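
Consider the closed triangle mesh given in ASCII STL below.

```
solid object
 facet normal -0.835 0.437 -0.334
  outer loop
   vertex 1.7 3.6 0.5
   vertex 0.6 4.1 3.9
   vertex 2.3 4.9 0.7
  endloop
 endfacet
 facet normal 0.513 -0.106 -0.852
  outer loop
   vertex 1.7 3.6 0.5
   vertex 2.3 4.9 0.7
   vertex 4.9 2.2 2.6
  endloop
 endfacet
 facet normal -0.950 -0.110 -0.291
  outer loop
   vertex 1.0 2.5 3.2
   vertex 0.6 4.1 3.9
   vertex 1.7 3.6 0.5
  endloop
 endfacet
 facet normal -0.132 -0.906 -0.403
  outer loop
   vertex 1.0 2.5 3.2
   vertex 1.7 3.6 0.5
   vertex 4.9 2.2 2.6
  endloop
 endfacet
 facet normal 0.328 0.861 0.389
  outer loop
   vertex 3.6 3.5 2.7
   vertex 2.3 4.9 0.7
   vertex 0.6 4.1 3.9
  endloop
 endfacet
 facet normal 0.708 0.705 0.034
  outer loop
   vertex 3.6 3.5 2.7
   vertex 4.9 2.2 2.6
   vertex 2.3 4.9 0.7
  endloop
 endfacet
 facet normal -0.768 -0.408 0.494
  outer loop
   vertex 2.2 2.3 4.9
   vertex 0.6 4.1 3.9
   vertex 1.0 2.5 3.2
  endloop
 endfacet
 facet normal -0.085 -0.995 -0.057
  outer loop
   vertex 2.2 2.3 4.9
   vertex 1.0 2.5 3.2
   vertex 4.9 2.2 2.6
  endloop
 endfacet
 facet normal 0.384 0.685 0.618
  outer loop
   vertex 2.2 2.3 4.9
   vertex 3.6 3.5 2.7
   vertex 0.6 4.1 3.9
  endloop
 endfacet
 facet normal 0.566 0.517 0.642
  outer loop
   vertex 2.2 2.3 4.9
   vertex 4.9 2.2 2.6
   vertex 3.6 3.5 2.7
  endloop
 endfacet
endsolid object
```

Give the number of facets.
10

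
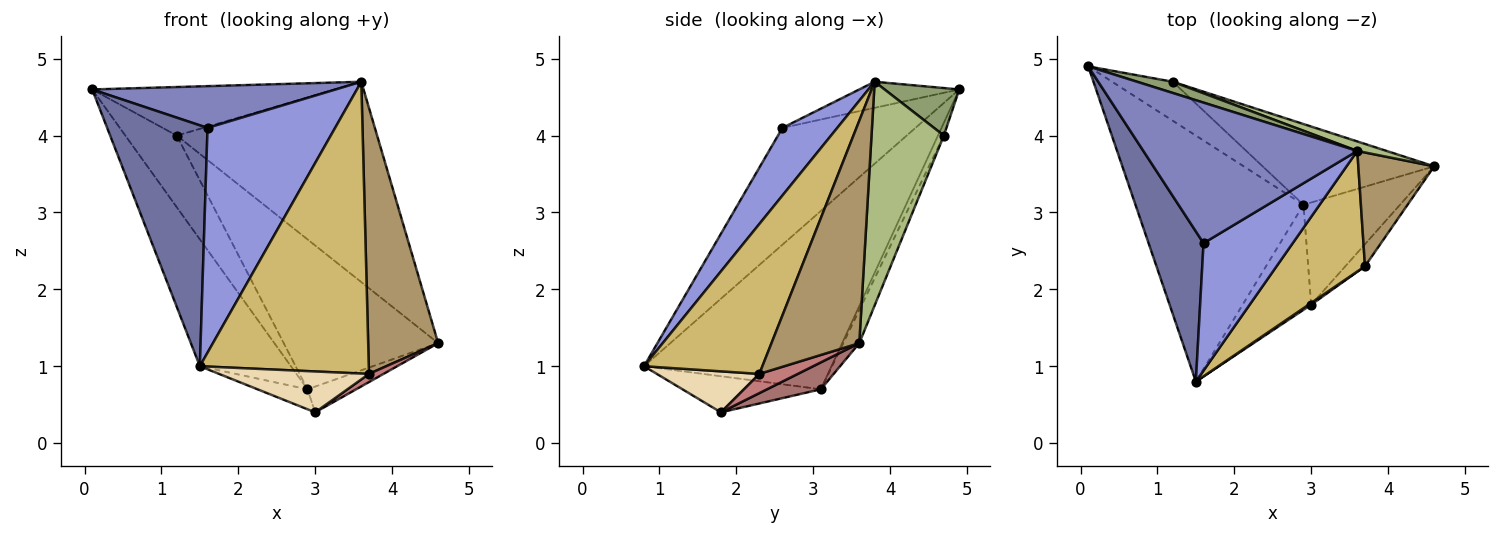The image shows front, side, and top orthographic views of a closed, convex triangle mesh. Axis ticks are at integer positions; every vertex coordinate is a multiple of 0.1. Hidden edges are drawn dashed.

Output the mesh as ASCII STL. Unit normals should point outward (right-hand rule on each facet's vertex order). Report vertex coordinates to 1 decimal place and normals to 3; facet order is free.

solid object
 facet normal -0.747 -0.564 0.351
  outer loop
   vertex 1.6 2.6 4.1
   vertex 0.1 4.9 4.6
   vertex 1.5 0.8 1.0
  endloop
 endfacet
 facet normal -0.116 -0.283 0.952
  outer loop
   vertex 1.6 2.6 4.1
   vertex 3.6 3.8 4.7
   vertex 0.1 4.9 4.6
  endloop
 endfacet
 facet normal 0.350 -0.815 0.462
  outer loop
   vertex 1.6 2.6 4.1
   vertex 1.5 0.8 1.0
   vertex 3.6 3.8 4.7
  endloop
 endfacet
 facet normal -0.686 0.333 -0.647
  outer loop
   vertex 2.9 3.1 0.7
   vertex 1.5 0.8 1.0
   vertex 0.1 4.9 4.6
  endloop
 endfacet
 facet normal 0.287 0.933 0.215
  outer loop
   vertex 1.2 4.7 4.0
   vertex 0.1 4.9 4.6
   vertex 3.6 3.8 4.7
  endloop
 endfacet
 facet normal 0.339 0.940 0.045
  outer loop
   vertex 1.2 4.7 4.0
   vertex 3.6 3.8 4.7
   vertex 4.6 3.6 1.3
  endloop
 endfacet
 facet normal -0.100 0.874 -0.475
  outer loop
   vertex 1.2 4.7 4.0
   vertex 2.9 3.1 0.7
   vertex 0.1 4.9 4.6
  endloop
 endfacet
 facet normal -0.091 0.877 -0.472
  outer loop
   vertex 1.2 4.7 4.0
   vertex 4.6 3.6 1.3
   vertex 2.9 3.1 0.7
  endloop
 endfacet
 facet normal 0.756 -0.602 0.258
  outer loop
   vertex 3.7 2.3 0.9
   vertex 4.6 3.6 1.3
   vertex 3.6 3.8 4.7
  endloop
 endfacet
 facet normal 0.544 -0.776 0.321
  outer loop
   vertex 3.7 2.3 0.9
   vertex 3.6 3.8 4.7
   vertex 1.5 0.8 1.0
  endloop
 endfacet
 facet normal -0.460 0.166 -0.872
  outer loop
   vertex 3.0 1.8 0.4
   vertex 1.5 0.8 1.0
   vertex 2.9 3.1 0.7
  endloop
 endfacet
 facet normal 0.564 -0.825 0.035
  outer loop
   vertex 3.0 1.8 0.4
   vertex 3.7 2.3 0.9
   vertex 1.5 0.8 1.0
  endloop
 endfacet
 facet normal 0.261 0.236 -0.936
  outer loop
   vertex 3.0 1.8 0.4
   vertex 2.9 3.1 0.7
   vertex 4.6 3.6 1.3
  endloop
 endfacet
 facet normal 0.676 -0.255 -0.691
  outer loop
   vertex 3.0 1.8 0.4
   vertex 4.6 3.6 1.3
   vertex 3.7 2.3 0.9
  endloop
 endfacet
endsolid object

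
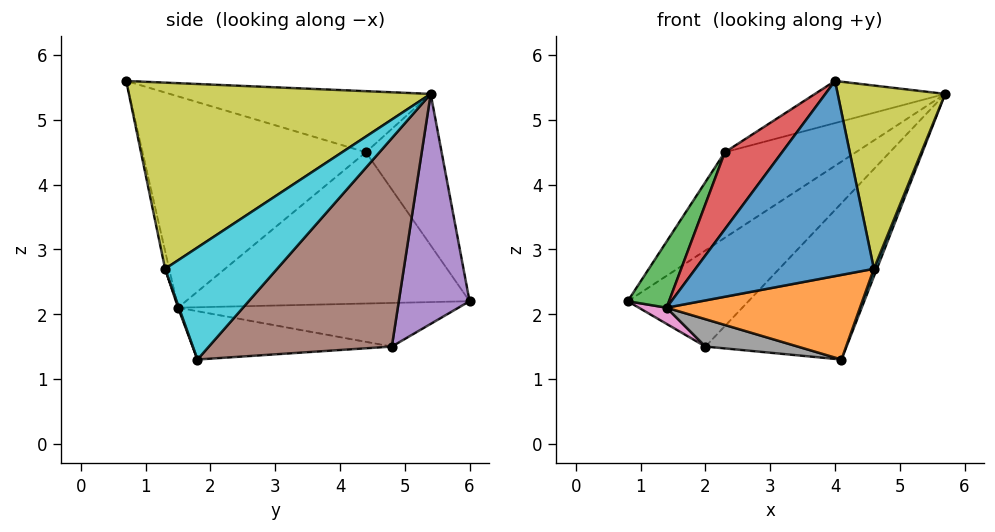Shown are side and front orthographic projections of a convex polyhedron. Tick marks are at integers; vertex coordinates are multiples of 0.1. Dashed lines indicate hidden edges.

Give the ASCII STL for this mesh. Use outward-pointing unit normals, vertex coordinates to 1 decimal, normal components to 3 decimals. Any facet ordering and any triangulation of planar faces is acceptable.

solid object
 facet normal -0.367 0.634 0.680
  outer loop
   vertex 2.3 4.4 4.5
   vertex 5.7 5.4 5.4
   vertex 0.8 6.0 2.2
  endloop
 endfacet
 facet normal -0.293 0.146 0.945
  outer loop
   vertex 2.3 4.4 4.5
   vertex 4.0 0.7 5.6
   vertex 5.7 5.4 5.4
  endloop
 endfacet
 facet normal -0.869 -0.126 0.479
  outer loop
   vertex 2.3 4.4 4.5
   vertex 0.8 6.0 2.2
   vertex 1.4 1.5 2.1
  endloop
 endfacet
 facet normal -0.807 -0.207 0.553
  outer loop
   vertex 2.3 4.4 4.5
   vertex 1.4 1.5 2.1
   vertex 4.0 0.7 5.6
  endloop
 endfacet
 facet normal 0.431 0.736 -0.522
  outer loop
   vertex 2.0 4.8 1.5
   vertex 0.8 6.0 2.2
   vertex 5.7 5.4 5.4
  endloop
 endfacet
 facet normal 0.605 0.466 -0.646
  outer loop
   vertex 2.0 4.8 1.5
   vertex 5.7 5.4 5.4
   vertex 4.1 1.8 1.3
  endloop
 endfacet
 facet normal -0.543 -0.054 -0.838
  outer loop
   vertex 2.0 4.8 1.5
   vertex 1.4 1.5 2.1
   vertex 0.8 6.0 2.2
  endloop
 endfacet
 facet normal -0.269 -0.125 -0.955
  outer loop
   vertex 2.0 4.8 1.5
   vertex 4.1 1.8 1.3
   vertex 1.4 1.5 2.1
  endloop
 endfacet
 facet normal 0.935 -0.333 0.125
  outer loop
   vertex 4.6 1.3 2.7
   vertex 5.7 5.4 5.4
   vertex 4.0 0.7 5.6
  endloop
 endfacet
 facet normal 0.939 -0.025 -0.344
  outer loop
   vertex 4.6 1.3 2.7
   vertex 4.1 1.8 1.3
   vertex 5.7 5.4 5.4
  endloop
 endfacet
 facet normal -0.022 -0.978 -0.207
  outer loop
   vertex 4.6 1.3 2.7
   vertex 4.0 0.7 5.6
   vertex 1.4 1.5 2.1
  endloop
 endfacet
 facet normal 0.005 -0.941 -0.338
  outer loop
   vertex 4.6 1.3 2.7
   vertex 1.4 1.5 2.1
   vertex 4.1 1.8 1.3
  endloop
 endfacet
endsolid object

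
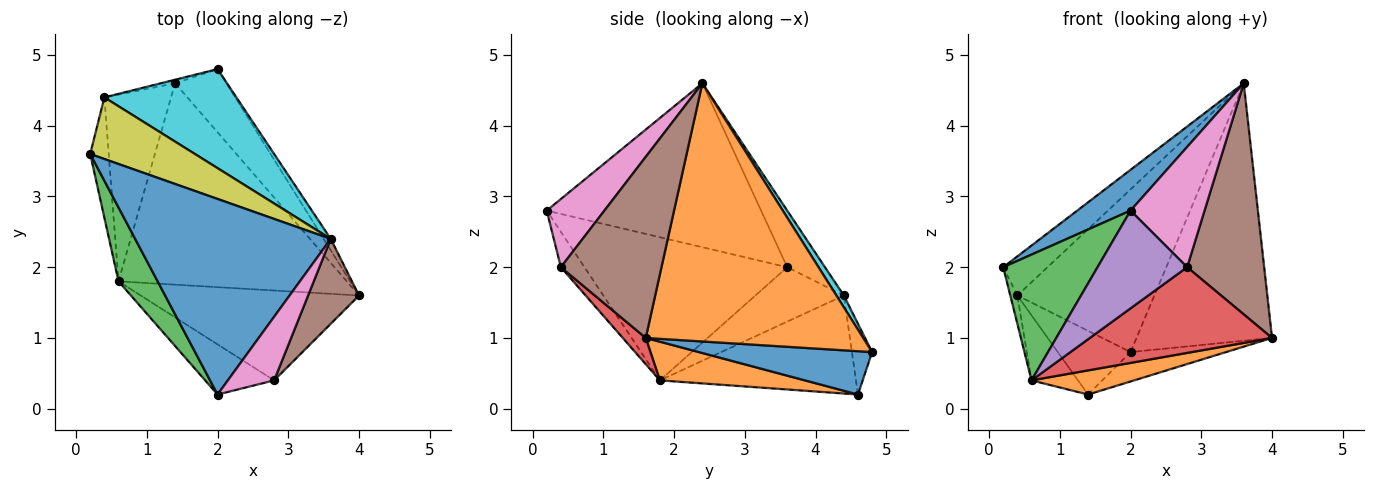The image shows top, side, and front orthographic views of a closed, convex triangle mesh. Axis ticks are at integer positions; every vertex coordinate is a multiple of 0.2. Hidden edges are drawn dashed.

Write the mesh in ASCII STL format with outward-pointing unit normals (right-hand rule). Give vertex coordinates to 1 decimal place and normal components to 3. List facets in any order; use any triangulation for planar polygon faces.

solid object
 facet normal -0.634 -0.158 0.757
  outer loop
   vertex 3.6 2.4 4.6
   vertex 0.2 3.6 2.0
   vertex 2.0 0.2 2.8
  endloop
 endfacet
 facet normal 0.848 0.529 -0.023
  outer loop
   vertex 2.0 4.8 0.8
   vertex 3.6 2.4 4.6
   vertex 4.0 1.6 1.0
  endloop
 endfacet
 facet normal -0.880 -0.409 0.240
  outer loop
   vertex 0.6 1.8 0.4
   vertex 2.0 0.2 2.8
   vertex 0.2 3.6 2.0
  endloop
 endfacet
 facet normal 0.087 -0.688 -0.721
  outer loop
   vertex 2.8 0.4 2.0
   vertex 0.6 1.8 0.4
   vertex 4.0 1.6 1.0
  endloop
 endfacet
 facet normal -0.228 -0.866 -0.445
  outer loop
   vertex 2.8 0.4 2.0
   vertex 2.0 0.2 2.8
   vertex 0.6 1.8 0.4
  endloop
 endfacet
 facet normal 0.775 -0.593 0.218
  outer loop
   vertex 2.8 0.4 2.0
   vertex 4.0 1.6 1.0
   vertex 3.6 2.4 4.6
  endloop
 endfacet
 facet normal 0.567 -0.728 0.385
  outer loop
   vertex 2.8 0.4 2.0
   vertex 3.6 2.4 4.6
   vertex 2.0 0.2 2.8
  endloop
 endfacet
 facet normal -0.944 0.076 -0.321
  outer loop
   vertex 0.4 4.4 1.6
   vertex 0.6 1.8 0.4
   vertex 0.2 3.6 2.0
  endloop
 endfacet
 facet normal -0.415 0.488 0.768
  outer loop
   vertex 0.4 4.4 1.6
   vertex 0.2 3.6 2.0
   vertex 3.6 2.4 4.6
  endloop
 endfacet
 facet normal 0.046 0.853 0.519
  outer loop
   vertex 0.4 4.4 1.6
   vertex 3.6 2.4 4.6
   vertex 2.0 4.8 0.8
  endloop
 endfacet
 facet normal 0.608 0.335 -0.720
  outer loop
   vertex 1.4 4.6 0.2
   vertex 2.0 4.8 0.8
   vertex 4.0 1.6 1.0
  endloop
 endfacet
 facet normal 0.166 -0.117 -0.979
  outer loop
   vertex 1.4 4.6 0.2
   vertex 4.0 1.6 1.0
   vertex 0.6 1.8 0.4
  endloop
 endfacet
 facet normal -0.267 0.962 -0.053
  outer loop
   vertex 1.4 4.6 0.2
   vertex 0.4 4.4 1.6
   vertex 2.0 4.8 0.8
  endloop
 endfacet
 facet normal -0.811 0.192 -0.552
  outer loop
   vertex 1.4 4.6 0.2
   vertex 0.6 1.8 0.4
   vertex 0.4 4.4 1.6
  endloop
 endfacet
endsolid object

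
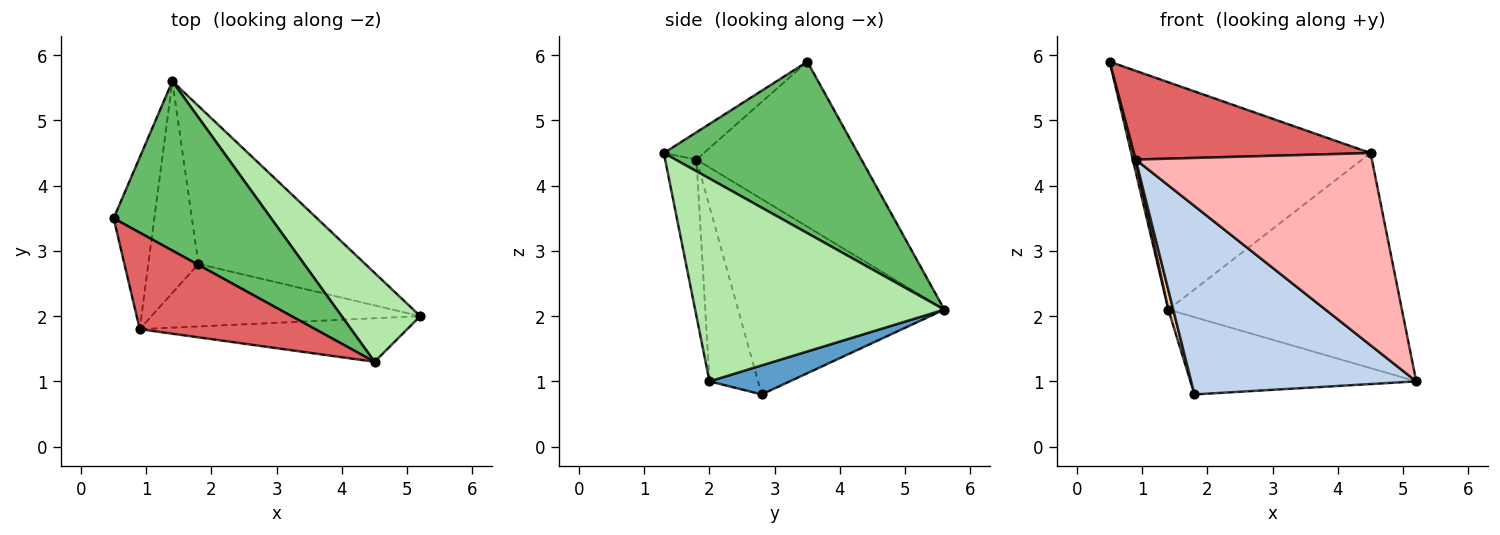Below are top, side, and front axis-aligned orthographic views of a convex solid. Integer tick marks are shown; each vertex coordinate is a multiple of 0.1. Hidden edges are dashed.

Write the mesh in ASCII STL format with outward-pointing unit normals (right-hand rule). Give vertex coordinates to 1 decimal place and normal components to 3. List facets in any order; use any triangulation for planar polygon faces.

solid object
 facet normal 0.154 0.434 -0.888
  outer loop
   vertex 1.8 2.8 0.8
   vertex 1.4 5.6 2.1
   vertex 5.2 2.0 1.0
  endloop
 endfacet
 facet normal -0.201 -0.930 -0.308
  outer loop
   vertex 0.9 1.8 4.4
   vertex 1.8 2.8 0.8
   vertex 5.2 2.0 1.0
  endloop
 endfacet
 facet normal -0.971 -0.017 -0.239
  outer loop
   vertex 0.9 1.8 4.4
   vertex 0.5 3.5 5.9
   vertex 1.4 5.6 2.1
  endloop
 endfacet
 facet normal -0.968 -0.023 -0.248
  outer loop
   vertex 0.9 1.8 4.4
   vertex 1.4 5.6 2.1
   vertex 1.8 2.8 0.8
  endloop
 endfacet
 facet normal 0.545 0.672 0.501
  outer loop
   vertex 4.5 1.3 4.5
   vertex 1.4 5.6 2.1
   vertex 0.5 3.5 5.9
  endloop
 endfacet
 facet normal 0.702 0.658 0.272
  outer loop
   vertex 4.5 1.3 4.5
   vertex 5.2 2.0 1.0
   vertex 1.4 5.6 2.1
  endloop
 endfacet
 facet normal -0.114 -0.672 0.732
  outer loop
   vertex 4.5 1.3 4.5
   vertex 0.5 3.5 5.9
   vertex 0.9 1.8 4.4
  endloop
 endfacet
 facet normal -0.128 -0.967 -0.219
  outer loop
   vertex 4.5 1.3 4.5
   vertex 0.9 1.8 4.4
   vertex 5.2 2.0 1.0
  endloop
 endfacet
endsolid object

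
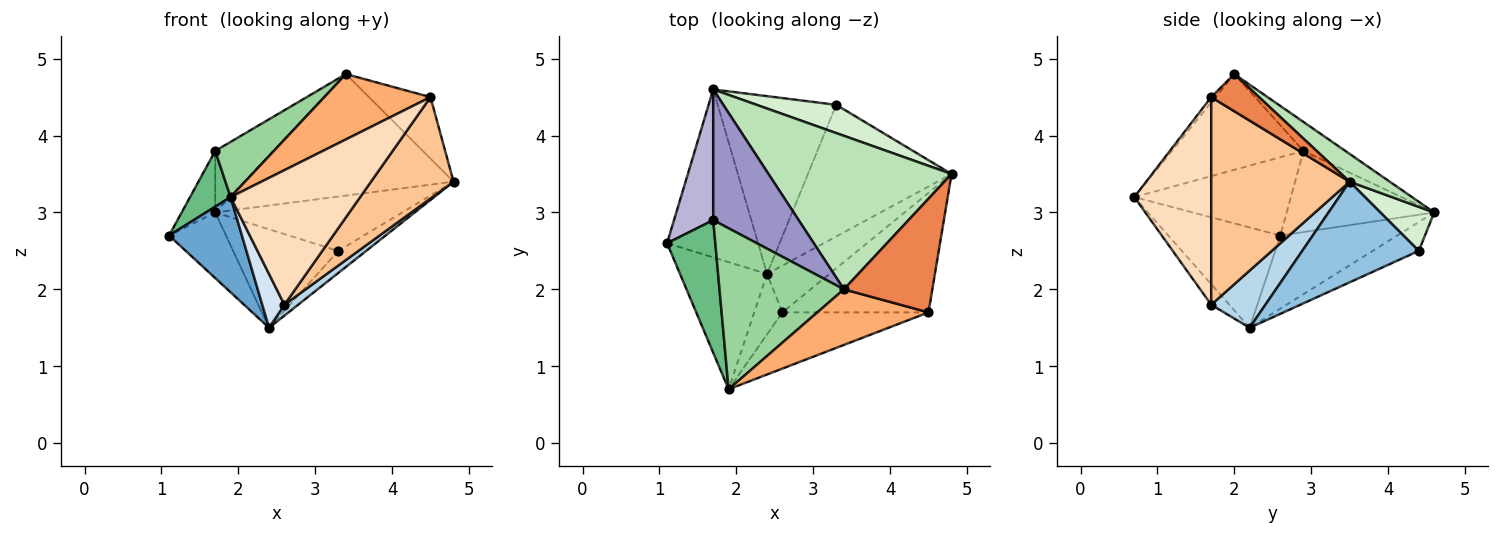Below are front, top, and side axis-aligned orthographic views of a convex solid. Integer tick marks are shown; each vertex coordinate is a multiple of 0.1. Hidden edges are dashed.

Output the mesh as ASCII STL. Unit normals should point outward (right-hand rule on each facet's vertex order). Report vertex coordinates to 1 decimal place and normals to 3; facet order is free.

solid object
 facet normal -0.678 -0.440 -0.588
  outer loop
   vertex 2.4 2.2 1.5
   vertex 1.9 0.7 3.2
   vertex 1.1 2.6 2.7
  endloop
 endfacet
 facet normal 0.569 0.136 -0.811
  outer loop
   vertex 3.3 4.4 2.5
   vertex 4.8 3.5 3.4
   vertex 2.4 2.2 1.5
  endloop
 endfacet
 facet normal 0.666 -0.169 -0.726
  outer loop
   vertex 2.6 1.7 1.8
   vertex 2.4 2.2 1.5
   vertex 4.8 3.5 3.4
  endloop
 endfacet
 facet normal -0.477 -0.585 -0.656
  outer loop
   vertex 2.6 1.7 1.8
   vertex 1.9 0.7 3.2
   vertex 2.4 2.2 1.5
  endloop
 endfacet
 facet normal 0.347 0.446 0.825
  outer loop
   vertex 4.5 1.7 4.5
   vertex 4.8 3.5 3.4
   vertex 3.4 2.0 4.8
  endloop
 endfacet
 facet normal -0.031 -0.761 0.648
  outer loop
   vertex 4.5 1.7 4.5
   vertex 3.4 2.0 4.8
   vertex 1.9 0.7 3.2
  endloop
 endfacet
 facet normal 0.735 -0.439 -0.517
  outer loop
   vertex 4.5 1.7 4.5
   vertex 2.6 1.7 1.8
   vertex 4.8 3.5 3.4
  endloop
 endfacet
 facet normal 0.480 -0.809 -0.338
  outer loop
   vertex 4.5 1.7 4.5
   vertex 1.9 0.7 3.2
   vertex 2.6 1.7 1.8
  endloop
 endfacet
 facet normal -0.831 -0.215 0.512
  outer loop
   vertex 1.7 2.9 3.8
   vertex 1.1 2.6 2.7
   vertex 1.9 0.7 3.2
  endloop
 endfacet
 facet normal -0.589 -0.262 0.765
  outer loop
   vertex 1.7 2.9 3.8
   vertex 1.9 0.7 3.2
   vertex 3.4 2.0 4.8
  endloop
 endfacet
 facet normal 0.118 0.616 0.779
  outer loop
   vertex 1.7 4.6 3.0
   vertex 3.4 2.0 4.8
   vertex 4.8 3.5 3.4
  endloop
 endfacet
 facet normal 0.247 0.859 0.447
  outer loop
   vertex 1.7 4.6 3.0
   vertex 4.8 3.5 3.4
   vertex 3.3 4.4 2.5
  endloop
 endfacet
 facet normal -0.293 0.407 0.865
  outer loop
   vertex 1.7 4.6 3.0
   vertex 1.7 2.9 3.8
   vertex 3.4 2.0 4.8
  endloop
 endfacet
 facet normal -0.882 0.201 0.426
  outer loop
   vertex 1.7 4.6 3.0
   vertex 1.1 2.6 2.7
   vertex 1.7 2.9 3.8
  endloop
 endfacet
 facet normal -0.599 0.292 -0.746
  outer loop
   vertex 1.7 4.6 3.0
   vertex 2.4 2.2 1.5
   vertex 1.1 2.6 2.7
  endloop
 endfacet
 facet normal -0.208 0.474 -0.856
  outer loop
   vertex 1.7 4.6 3.0
   vertex 3.3 4.4 2.5
   vertex 2.4 2.2 1.5
  endloop
 endfacet
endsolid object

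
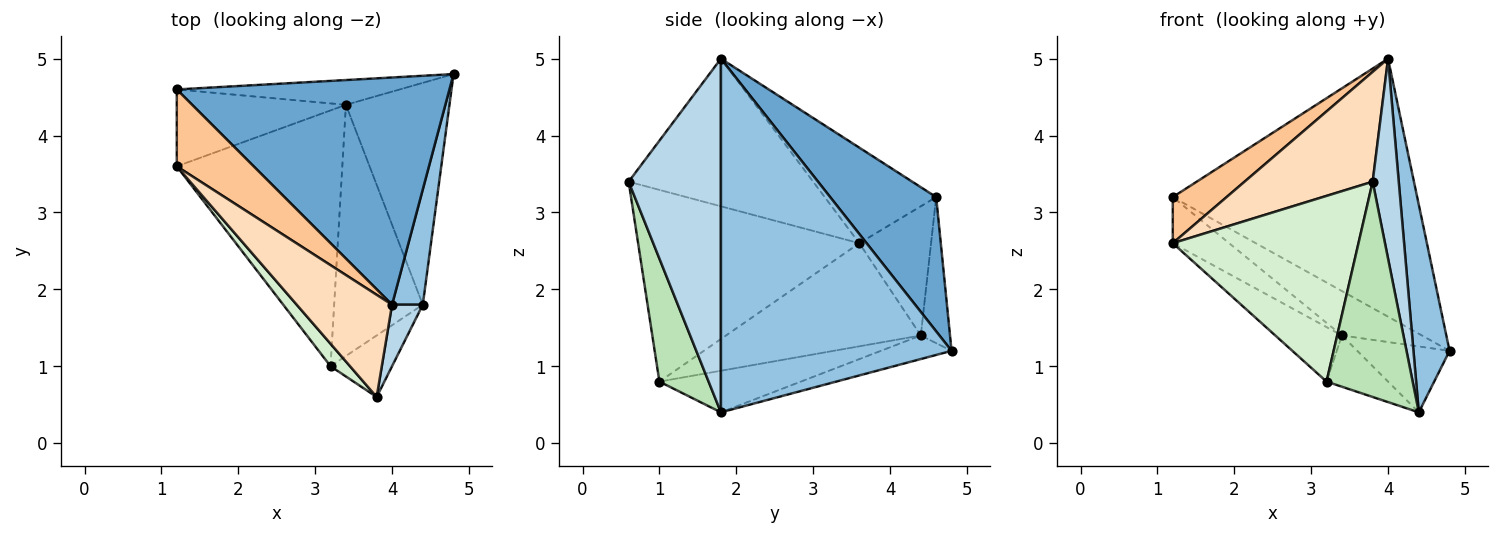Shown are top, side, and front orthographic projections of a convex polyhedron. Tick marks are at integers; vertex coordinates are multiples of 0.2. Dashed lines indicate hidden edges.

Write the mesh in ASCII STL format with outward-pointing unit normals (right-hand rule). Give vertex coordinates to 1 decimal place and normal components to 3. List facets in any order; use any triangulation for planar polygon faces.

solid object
 facet normal 0.310 0.714 0.629
  outer loop
   vertex 4.0 1.8 5.0
   vertex 4.8 4.8 1.2
   vertex 1.2 4.6 3.2
  endloop
 endfacet
 facet normal 0.984 -0.154 0.086
  outer loop
   vertex 4.0 1.8 5.0
   vertex 4.4 1.8 0.4
   vertex 4.8 4.8 1.2
  endloop
 endfacet
 facet normal 0.959 -0.271 0.083
  outer loop
   vertex 4.0 1.8 5.0
   vertex 3.8 0.6 3.4
   vertex 4.4 1.8 0.4
  endloop
 endfacet
 facet normal -0.304 0.832 -0.464
  outer loop
   vertex 3.4 4.4 1.4
   vertex 1.2 4.6 3.2
   vertex 4.8 4.8 1.2
  endloop
 endfacet
 facet normal -0.213 0.278 -0.937
  outer loop
   vertex 3.4 4.4 1.4
   vertex 4.8 4.8 1.2
   vertex 4.4 1.8 0.4
  endloop
 endfacet
 facet normal -0.548 0.430 -0.717
  outer loop
   vertex 1.2 3.6 2.6
   vertex 1.2 4.6 3.2
   vertex 3.4 4.4 1.4
  endloop
 endfacet
 facet normal -0.729 -0.352 0.587
  outer loop
   vertex 1.2 3.6 2.6
   vertex 4.0 1.8 5.0
   vertex 1.2 4.6 3.2
  endloop
 endfacet
 facet normal -0.726 -0.504 0.469
  outer loop
   vertex 1.2 3.6 2.6
   vertex 3.8 0.6 3.4
   vertex 4.0 1.8 5.0
  endloop
 endfacet
 facet normal -0.418 0.182 -0.890
  outer loop
   vertex 3.2 1.0 0.8
   vertex 3.4 4.4 1.4
   vertex 4.4 1.8 0.4
  endloop
 endfacet
 facet normal -0.520 0.178 -0.835
  outer loop
   vertex 3.2 1.0 0.8
   vertex 1.2 3.6 2.6
   vertex 3.4 4.4 1.4
  endloop
 endfacet
 facet normal 0.482 -0.843 -0.241
  outer loop
   vertex 3.2 1.0 0.8
   vertex 4.4 1.8 0.4
   vertex 3.8 0.6 3.4
  endloop
 endfacet
 facet normal -0.764 -0.641 0.078
  outer loop
   vertex 3.2 1.0 0.8
   vertex 3.8 0.6 3.4
   vertex 1.2 3.6 2.6
  endloop
 endfacet
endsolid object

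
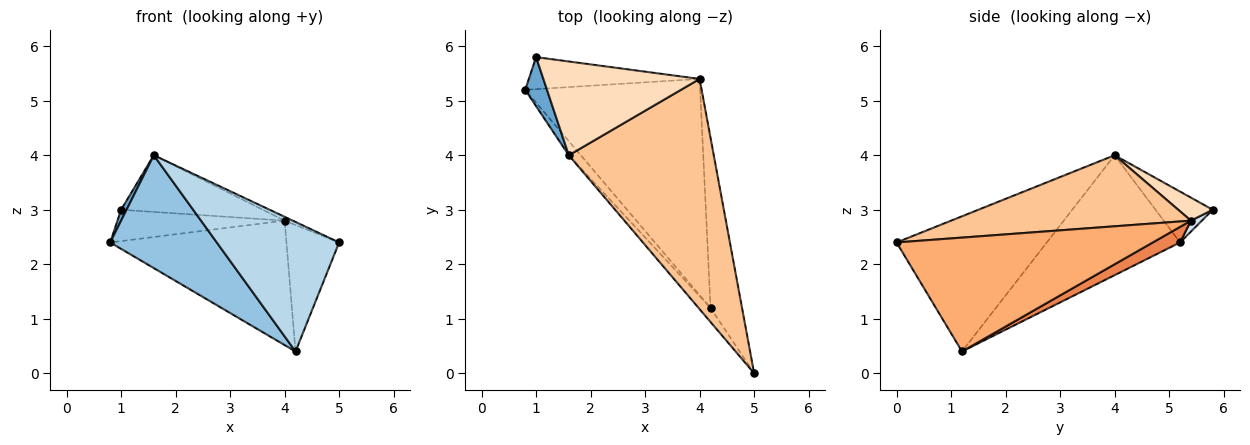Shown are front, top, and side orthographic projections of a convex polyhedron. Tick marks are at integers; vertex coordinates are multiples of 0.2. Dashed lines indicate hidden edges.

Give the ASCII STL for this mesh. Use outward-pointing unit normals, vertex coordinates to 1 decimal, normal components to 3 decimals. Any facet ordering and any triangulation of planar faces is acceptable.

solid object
 facet normal -0.916 -0.087 0.392
  outer loop
   vertex 1.6 4.0 4.0
   vertex 1.0 5.8 3.0
   vertex 0.8 5.2 2.4
  endloop
 endfacet
 facet normal -0.778 -0.623 -0.078
  outer loop
   vertex 1.6 4.0 4.0
   vertex 0.8 5.2 2.4
   vertex 4.2 1.2 0.4
  endloop
 endfacet
 facet normal -0.774 -0.630 -0.069
  outer loop
   vertex 1.6 4.0 4.0
   vertex 4.2 1.2 0.4
   vertex 5.0 0.0 2.4
  endloop
 endfacet
 facet normal 0.046 0.699 -0.714
  outer loop
   vertex 4.0 5.4 2.8
   vertex 0.8 5.2 2.4
   vertex 1.0 5.8 3.0
  endloop
 endfacet
 facet normal 0.077 0.497 -0.864
  outer loop
   vertex 4.0 5.4 2.8
   vertex 4.2 1.2 0.4
   vertex 0.8 5.2 2.4
  endloop
 endfacet
 facet normal 0.945 0.194 -0.261
  outer loop
   vertex 4.0 5.4 2.8
   vertex 5.0 0.0 2.4
   vertex 4.2 1.2 0.4
  endloop
 endfacet
 facet normal 0.440 0.015 0.898
  outer loop
   vertex 4.0 5.4 2.8
   vertex 1.6 4.0 4.0
   vertex 5.0 0.0 2.4
  endloop
 endfacet
 facet normal 0.125 0.513 0.849
  outer loop
   vertex 4.0 5.4 2.8
   vertex 1.0 5.8 3.0
   vertex 1.6 4.0 4.0
  endloop
 endfacet
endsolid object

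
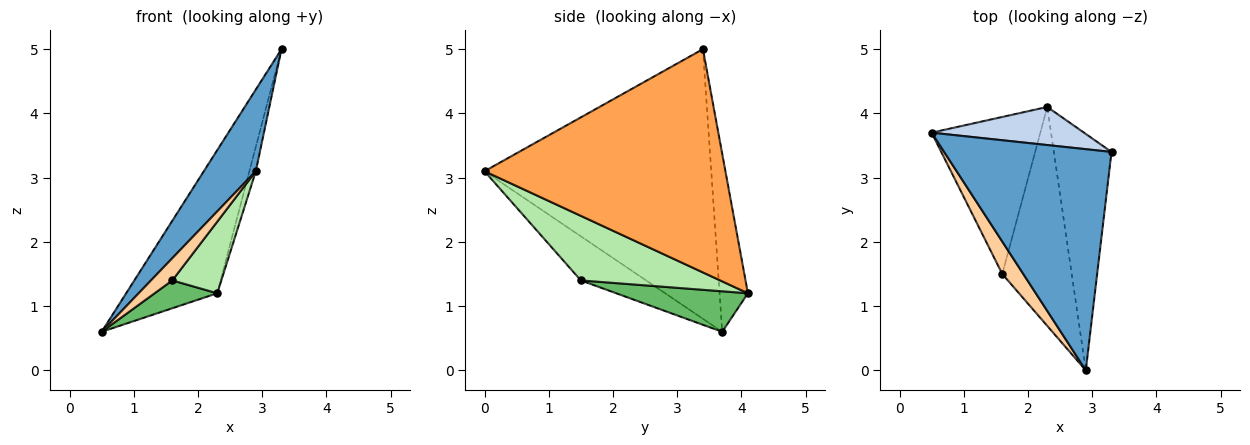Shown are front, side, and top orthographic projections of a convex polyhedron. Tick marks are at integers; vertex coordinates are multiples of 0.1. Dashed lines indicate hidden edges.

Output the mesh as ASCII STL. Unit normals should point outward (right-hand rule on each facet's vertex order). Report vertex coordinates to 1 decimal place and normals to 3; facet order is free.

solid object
 facet normal -0.834 -0.191 0.518
  outer loop
   vertex 2.9 0.0 3.1
   vertex 3.3 3.4 5.0
   vertex 0.5 3.7 0.6
  endloop
 endfacet
 facet normal -0.288 0.926 0.246
  outer loop
   vertex 2.3 4.1 1.2
   vertex 0.5 3.7 0.6
   vertex 3.3 3.4 5.0
  endloop
 endfacet
 facet normal 0.968 0.026 -0.250
  outer loop
   vertex 2.3 4.1 1.2
   vertex 3.3 3.4 5.0
   vertex 2.9 0.0 3.1
  endloop
 endfacet
 facet normal -0.866 -0.283 0.412
  outer loop
   vertex 1.6 1.5 1.4
   vertex 2.9 0.0 3.1
   vertex 0.5 3.7 0.6
  endloop
 endfacet
 facet normal 0.345 -0.164 -0.924
  outer loop
   vertex 1.6 1.5 1.4
   vertex 0.5 3.7 0.6
   vertex 2.3 4.1 1.2
  endloop
 endfacet
 facet normal 0.662 -0.233 -0.712
  outer loop
   vertex 1.6 1.5 1.4
   vertex 2.3 4.1 1.2
   vertex 2.9 0.0 3.1
  endloop
 endfacet
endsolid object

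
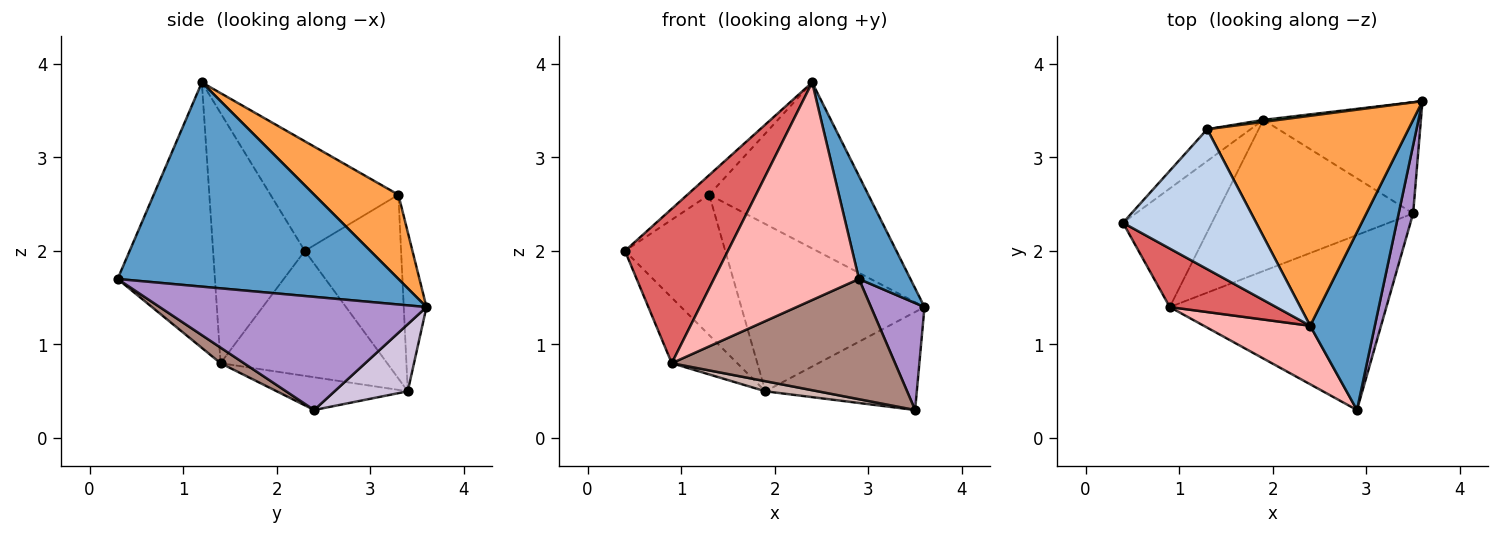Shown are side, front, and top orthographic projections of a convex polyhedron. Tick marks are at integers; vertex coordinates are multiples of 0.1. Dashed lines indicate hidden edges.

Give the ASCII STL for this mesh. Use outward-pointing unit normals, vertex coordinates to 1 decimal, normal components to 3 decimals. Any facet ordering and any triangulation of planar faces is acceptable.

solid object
 facet normal 0.939 -0.172 0.297
  outer loop
   vertex 2.4 1.2 3.8
   vertex 2.9 0.3 1.7
   vertex 3.6 3.6 1.4
  endloop
 endfacet
 facet normal -0.632 0.108 0.768
  outer loop
   vertex 1.3 3.3 2.6
   vertex 0.4 2.3 2.0
   vertex 2.4 1.2 3.8
  endloop
 endfacet
 facet normal 0.312 0.589 0.745
  outer loop
   vertex 1.3 3.3 2.6
   vertex 2.4 1.2 3.8
   vertex 3.6 3.6 1.4
  endloop
 endfacet
 facet normal -0.683 0.712 -0.161
  outer loop
   vertex 1.3 3.3 2.6
   vertex 1.9 3.4 0.5
   vertex 0.4 2.3 2.0
  endloop
 endfacet
 facet normal -0.123 0.992 0.012
  outer loop
   vertex 1.3 3.3 2.6
   vertex 3.6 3.6 1.4
   vertex 1.9 3.4 0.5
  endloop
 endfacet
 facet normal -0.776 0.305 -0.552
  outer loop
   vertex 0.9 1.4 0.8
   vertex 0.4 2.3 2.0
   vertex 1.9 3.4 0.5
  endloop
 endfacet
 facet normal -0.640 -0.718 0.272
  outer loop
   vertex 0.9 1.4 0.8
   vertex 2.4 1.2 3.8
   vertex 0.4 2.3 2.0
  endloop
 endfacet
 facet normal -0.544 -0.810 0.218
  outer loop
   vertex 0.9 1.4 0.8
   vertex 2.9 0.3 1.7
   vertex 2.4 1.2 3.8
  endloop
 endfacet
 facet normal 0.973 -0.195 0.124
  outer loop
   vertex 3.5 2.4 0.3
   vertex 3.6 3.6 1.4
   vertex 2.9 0.3 1.7
  endloop
 endfacet
 facet normal 0.304 0.630 -0.715
  outer loop
   vertex 3.5 2.4 0.3
   vertex 1.9 3.4 0.5
   vertex 3.6 3.6 1.4
  endloop
 endfacet
 facet normal 0.059 -0.565 -0.823
  outer loop
   vertex 3.5 2.4 0.3
   vertex 2.9 0.3 1.7
   vertex 0.9 1.4 0.8
  endloop
 endfacet
 facet normal -0.164 -0.066 -0.984
  outer loop
   vertex 3.5 2.4 0.3
   vertex 0.9 1.4 0.8
   vertex 1.9 3.4 0.5
  endloop
 endfacet
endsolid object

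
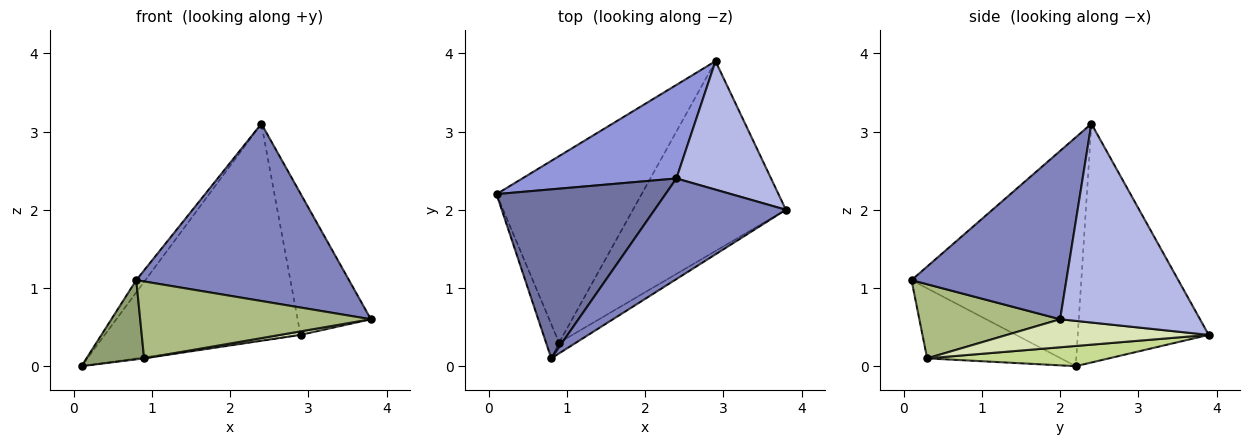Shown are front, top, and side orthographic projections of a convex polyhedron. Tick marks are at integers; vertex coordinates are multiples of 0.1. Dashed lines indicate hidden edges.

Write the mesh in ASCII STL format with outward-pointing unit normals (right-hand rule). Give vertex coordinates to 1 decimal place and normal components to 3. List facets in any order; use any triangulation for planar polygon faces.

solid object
 facet normal -0.804 0.043 0.594
  outer loop
   vertex 2.4 2.4 3.1
   vertex 0.1 2.2 0.0
   vertex 0.8 0.1 1.1
  endloop
 endfacet
 facet normal 0.535 -0.735 0.417
  outer loop
   vertex 2.4 2.4 3.1
   vertex 0.8 0.1 1.1
   vertex 3.8 2.0 0.6
  endloop
 endfacet
 facet normal -0.523 0.782 0.338
  outer loop
   vertex 2.9 3.9 0.4
   vertex 0.1 2.2 0.0
   vertex 2.4 2.4 3.1
  endloop
 endfacet
 facet normal 0.816 0.428 0.389
  outer loop
   vertex 2.9 3.9 0.4
   vertex 2.4 2.4 3.1
   vertex 3.8 2.0 0.6
  endloop
 endfacet
 facet normal -0.905 -0.390 -0.169
  outer loop
   vertex 0.9 0.3 0.1
   vertex 0.8 0.1 1.1
   vertex 0.1 2.2 0.0
  endloop
 endfacet
 facet normal 0.517 -0.848 -0.118
  outer loop
   vertex 0.9 0.3 0.1
   vertex 3.8 2.0 0.6
   vertex 0.8 0.1 1.1
  endloop
 endfacet
 facet normal 0.138 0.006 -0.990
  outer loop
   vertex 0.9 0.3 0.1
   vertex 0.1 2.2 0.0
   vertex 2.9 3.9 0.4
  endloop
 endfacet
 facet normal 0.180 -0.018 -0.983
  outer loop
   vertex 0.9 0.3 0.1
   vertex 2.9 3.9 0.4
   vertex 3.8 2.0 0.6
  endloop
 endfacet
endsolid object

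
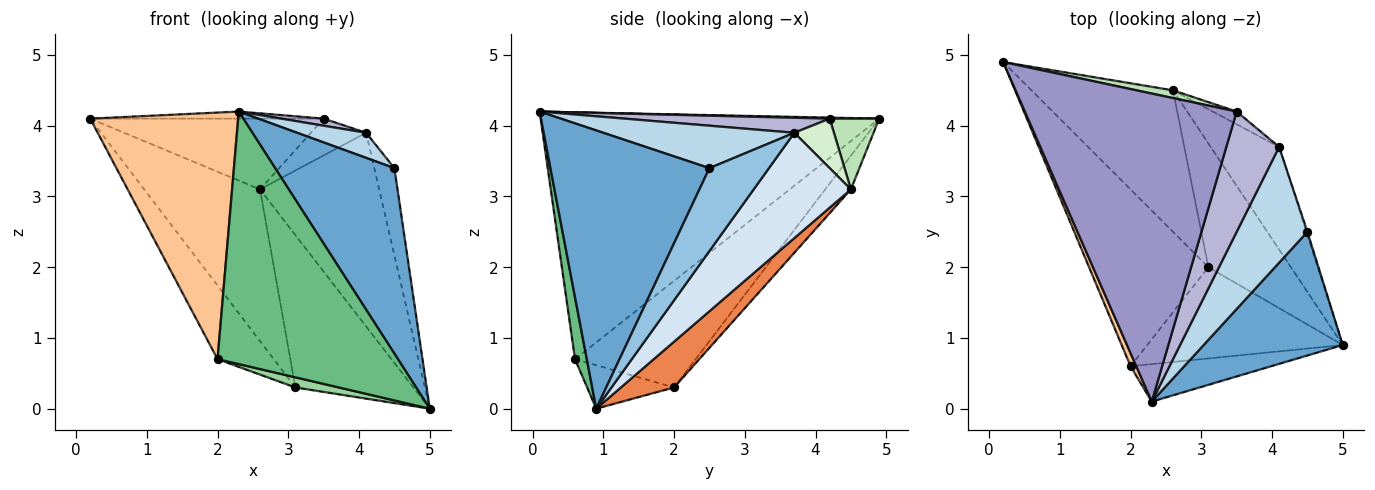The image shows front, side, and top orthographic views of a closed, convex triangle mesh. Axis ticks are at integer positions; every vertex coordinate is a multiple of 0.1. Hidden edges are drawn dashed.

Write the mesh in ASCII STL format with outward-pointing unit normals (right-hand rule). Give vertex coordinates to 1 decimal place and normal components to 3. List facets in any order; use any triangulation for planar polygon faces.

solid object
 facet normal 0.743 -0.557 0.371
  outer loop
   vertex 4.5 2.5 3.4
   vertex 2.3 0.1 4.2
   vertex 5.0 0.9 0.0
  endloop
 endfacet
 facet normal 0.947 0.321 -0.012
  outer loop
   vertex 4.5 2.5 3.4
   vertex 5.0 0.9 0.0
   vertex 4.1 3.7 3.9
  endloop
 endfacet
 facet normal 0.506 -0.183 0.843
  outer loop
   vertex 4.5 2.5 3.4
   vertex 4.1 3.7 3.9
   vertex 2.3 0.1 4.2
  endloop
 endfacet
 facet normal 0.585 0.717 -0.380
  outer loop
   vertex 2.6 4.5 3.1
   vertex 4.1 3.7 3.9
   vertex 5.0 0.9 0.0
  endloop
 endfacet
 facet normal 0.330 0.733 -0.595
  outer loop
   vertex 2.6 4.5 3.1
   vertex 5.0 0.9 0.0
   vertex 3.1 2.0 0.3
  endloop
 endfacet
 facet normal -0.160 0.722 -0.673
  outer loop
   vertex 2.6 4.5 3.1
   vertex 3.1 2.0 0.3
   vertex 0.2 4.9 4.1
  endloop
 endfacet
 facet normal -0.916 -0.400 0.021
  outer loop
   vertex 2.0 0.6 0.7
   vertex 2.3 0.1 4.2
   vertex 0.2 4.9 4.1
  endloop
 endfacet
 facet normal -0.636 0.297 -0.712
  outer loop
   vertex 2.0 0.6 0.7
   vertex 0.2 4.9 4.1
   vertex 3.1 2.0 0.3
  endloop
 endfacet
 facet normal 0.065 -0.987 -0.147
  outer loop
   vertex 2.0 0.6 0.7
   vertex 5.0 0.9 0.0
   vertex 2.3 0.1 4.2
  endloop
 endfacet
 facet normal -0.216 -0.108 -0.970
  outer loop
   vertex 2.0 0.6 0.7
   vertex 3.1 2.0 0.3
   vertex 5.0 0.9 0.0
  endloop
 endfacet
 facet normal 0.206 0.973 0.106
  outer loop
   vertex 3.5 4.2 4.1
   vertex 2.6 4.5 3.1
   vertex 0.2 4.9 4.1
  endloop
 endfacet
 facet normal 0.561 0.782 -0.271
  outer loop
   vertex 3.5 4.2 4.1
   vertex 4.1 3.7 3.9
   vertex 2.6 4.5 3.1
  endloop
 endfacet
 facet normal 0.005 0.023 1.000
  outer loop
   vertex 3.5 4.2 4.1
   vertex 0.2 4.9 4.1
   vertex 2.3 0.1 4.2
  endloop
 endfacet
 facet normal 0.273 -0.056 0.960
  outer loop
   vertex 3.5 4.2 4.1
   vertex 2.3 0.1 4.2
   vertex 4.1 3.7 3.9
  endloop
 endfacet
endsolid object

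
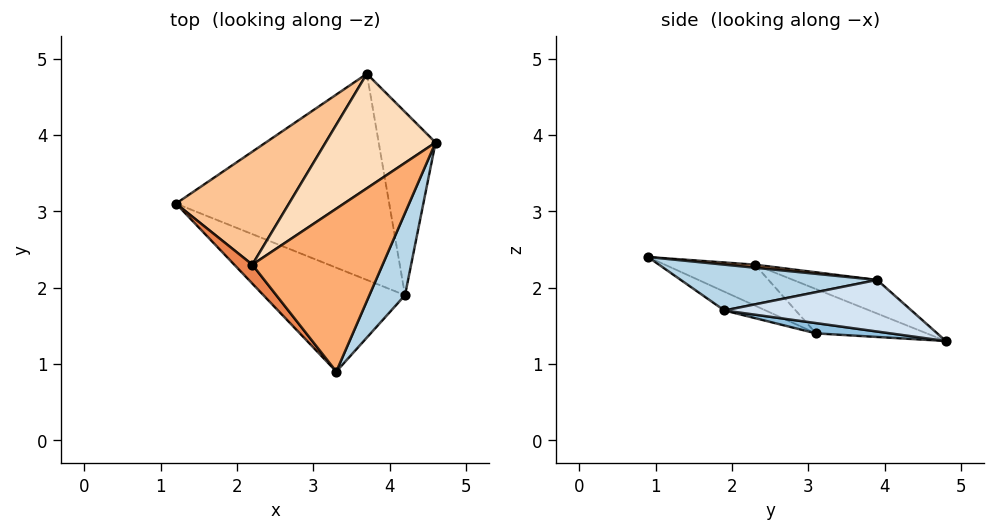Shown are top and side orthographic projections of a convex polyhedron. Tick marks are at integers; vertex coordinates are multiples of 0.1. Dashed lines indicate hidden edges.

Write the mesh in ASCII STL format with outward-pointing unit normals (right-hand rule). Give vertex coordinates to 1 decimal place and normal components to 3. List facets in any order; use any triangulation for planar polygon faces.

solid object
 facet normal -0.114 -0.499 -0.859
  outer loop
   vertex 4.2 1.9 1.7
   vertex 3.3 0.9 2.4
   vertex 1.2 3.1 1.4
  endloop
 endfacet
 facet normal 0.048 -0.128 -0.991
  outer loop
   vertex 4.2 1.9 1.7
   vertex 1.2 3.1 1.4
   vertex 3.7 4.8 1.3
  endloop
 endfacet
 facet normal 0.760 -0.270 0.591
  outer loop
   vertex 4.2 1.9 1.7
   vertex 4.6 3.9 2.1
   vertex 3.3 0.9 2.4
  endloop
 endfacet
 facet normal 0.672 0.014 -0.740
  outer loop
   vertex 4.2 1.9 1.7
   vertex 3.7 4.8 1.3
   vertex 4.6 3.9 2.1
  endloop
 endfacet
 facet normal -0.753 -0.568 0.332
  outer loop
   vertex 2.2 2.3 2.3
   vertex 1.2 3.1 1.4
   vertex 3.3 0.9 2.4
  endloop
 endfacet
 facet normal 0.023 0.089 0.996
  outer loop
   vertex 2.2 2.3 2.3
   vertex 3.3 0.9 2.4
   vertex 4.6 3.9 2.1
  endloop
 endfacet
 facet normal -0.314 0.509 0.801
  outer loop
   vertex 2.2 2.3 2.3
   vertex 3.7 4.8 1.3
   vertex 1.2 3.1 1.4
  endloop
 endfacet
 facet normal -0.255 0.487 0.835
  outer loop
   vertex 2.2 2.3 2.3
   vertex 4.6 3.9 2.1
   vertex 3.7 4.8 1.3
  endloop
 endfacet
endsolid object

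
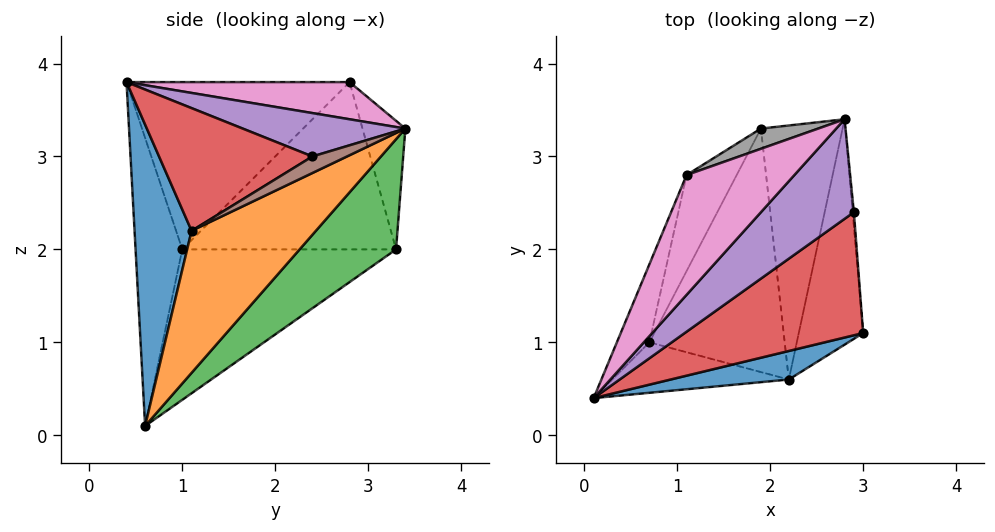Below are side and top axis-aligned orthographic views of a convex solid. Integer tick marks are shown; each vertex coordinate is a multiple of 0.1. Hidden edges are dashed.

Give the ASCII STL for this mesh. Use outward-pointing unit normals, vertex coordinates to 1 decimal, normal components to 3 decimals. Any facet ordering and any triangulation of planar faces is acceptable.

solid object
 facet normal 0.292 -0.949 0.115
  outer loop
   vertex 2.2 0.6 0.1
   vertex 3.0 1.1 2.2
   vertex 0.1 0.4 3.8
  endloop
 endfacet
 facet normal 0.878 0.267 -0.398
  outer loop
   vertex 2.2 0.6 0.1
   vertex 2.8 3.4 3.3
   vertex 3.0 1.1 2.2
  endloop
 endfacet
 facet normal 0.716 0.453 -0.531
  outer loop
   vertex 1.9 3.3 2.0
   vertex 2.8 3.4 3.3
   vertex 2.2 0.6 0.1
  endloop
 endfacet
 facet normal 0.514 -0.421 0.748
  outer loop
   vertex 2.9 2.4 3.0
   vertex 0.1 0.4 3.8
   vertex 3.0 1.1 2.2
  endloop
 endfacet
 facet normal 0.412 -0.224 0.883
  outer loop
   vertex 2.9 2.4 3.0
   vertex 2.8 3.4 3.3
   vertex 0.1 0.4 3.8
  endloop
 endfacet
 facet normal 0.990 0.121 -0.072
  outer loop
   vertex 2.9 2.4 3.0
   vertex 3.0 1.1 2.2
   vertex 2.8 3.4 3.3
  endloop
 endfacet
 facet normal 0.323 -0.135 0.937
  outer loop
   vertex 1.1 2.8 3.8
   vertex 0.1 0.4 3.8
   vertex 2.8 3.4 3.3
  endloop
 endfacet
 facet normal -0.295 0.946 0.132
  outer loop
   vertex 1.1 2.8 3.8
   vertex 2.8 3.4 3.3
   vertex 1.9 3.3 2.0
  endloop
 endfacet
 facet normal -0.694 -0.582 -0.425
  outer loop
   vertex 0.7 1.0 2.0
   vertex 2.2 0.6 0.1
   vertex 0.1 0.4 3.8
  endloop
 endfacet
 facet normal -0.693 0.362 -0.623
  outer loop
   vertex 0.7 1.0 2.0
   vertex 1.9 3.3 2.0
   vertex 2.2 0.6 0.1
  endloop
 endfacet
 facet normal -0.909 0.379 -0.177
  outer loop
   vertex 0.7 1.0 2.0
   vertex 0.1 0.4 3.8
   vertex 1.1 2.8 3.8
  endloop
 endfacet
 facet normal -0.857 0.447 -0.257
  outer loop
   vertex 0.7 1.0 2.0
   vertex 1.1 2.8 3.8
   vertex 1.9 3.3 2.0
  endloop
 endfacet
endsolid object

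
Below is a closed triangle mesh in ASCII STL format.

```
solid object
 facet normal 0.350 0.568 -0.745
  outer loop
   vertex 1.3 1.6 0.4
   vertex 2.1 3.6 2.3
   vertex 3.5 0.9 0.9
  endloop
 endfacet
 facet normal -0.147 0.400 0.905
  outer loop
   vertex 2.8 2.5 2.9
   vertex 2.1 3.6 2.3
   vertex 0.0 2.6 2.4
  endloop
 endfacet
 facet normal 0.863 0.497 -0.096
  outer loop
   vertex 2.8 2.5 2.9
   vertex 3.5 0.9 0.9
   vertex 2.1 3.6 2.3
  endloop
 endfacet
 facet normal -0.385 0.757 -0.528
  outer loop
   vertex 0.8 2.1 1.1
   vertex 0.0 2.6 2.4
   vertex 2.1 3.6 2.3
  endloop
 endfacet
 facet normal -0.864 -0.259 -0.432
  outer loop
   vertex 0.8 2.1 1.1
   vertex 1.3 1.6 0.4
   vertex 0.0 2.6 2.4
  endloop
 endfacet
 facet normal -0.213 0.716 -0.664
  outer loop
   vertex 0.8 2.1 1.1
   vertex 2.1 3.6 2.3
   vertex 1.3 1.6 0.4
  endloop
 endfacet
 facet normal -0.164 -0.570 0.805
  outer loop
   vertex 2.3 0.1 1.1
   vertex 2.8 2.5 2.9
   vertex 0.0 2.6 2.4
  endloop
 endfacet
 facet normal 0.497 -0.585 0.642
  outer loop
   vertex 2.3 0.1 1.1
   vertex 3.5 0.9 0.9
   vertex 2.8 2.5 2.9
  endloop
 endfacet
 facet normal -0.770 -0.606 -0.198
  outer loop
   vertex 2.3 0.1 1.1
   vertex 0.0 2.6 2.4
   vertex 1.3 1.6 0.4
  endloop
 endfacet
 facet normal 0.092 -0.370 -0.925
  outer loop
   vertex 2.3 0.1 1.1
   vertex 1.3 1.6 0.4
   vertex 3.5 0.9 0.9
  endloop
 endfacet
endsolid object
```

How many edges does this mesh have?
15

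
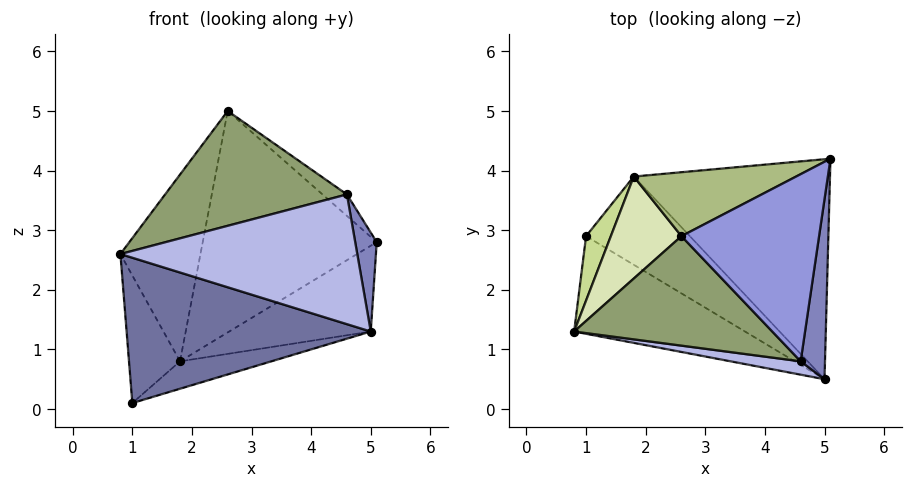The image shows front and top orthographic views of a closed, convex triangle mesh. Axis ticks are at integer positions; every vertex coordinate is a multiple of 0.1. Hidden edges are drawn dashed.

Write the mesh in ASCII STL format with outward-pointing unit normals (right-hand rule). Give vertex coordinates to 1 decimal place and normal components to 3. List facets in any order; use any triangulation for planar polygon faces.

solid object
 facet normal -0.314 -0.788 -0.529
  outer loop
   vertex 1.0 2.9 0.1
   vertex 5.0 0.5 1.3
   vertex 0.8 1.3 2.6
  endloop
 endfacet
 facet normal 0.978 -0.101 0.183
  outer loop
   vertex 4.6 0.8 3.6
   vertex 5.0 0.5 1.3
   vertex 5.1 4.2 2.8
  endloop
 endfacet
 facet normal 0.632 0.088 0.770
  outer loop
   vertex 4.6 0.8 3.6
   vertex 5.1 4.2 2.8
   vertex 2.6 2.9 5.0
  endloop
 endfacet
 facet normal -0.156 -0.983 0.101
  outer loop
   vertex 4.6 0.8 3.6
   vertex 0.8 1.3 2.6
   vertex 5.0 0.5 1.3
  endloop
 endfacet
 facet normal -0.267 -0.697 0.665
  outer loop
   vertex 4.6 0.8 3.6
   vertex 2.6 2.9 5.0
   vertex 0.8 1.3 2.6
  endloop
 endfacet
 facet normal -0.248 0.931 0.269
  outer loop
   vertex 1.8 3.9 0.8
   vertex 2.6 2.9 5.0
   vertex 5.1 4.2 2.8
  endloop
 endfacet
 facet normal -0.834 0.493 0.249
  outer loop
   vertex 1.8 3.9 0.8
   vertex 1.0 2.9 0.1
   vertex 0.8 1.3 2.6
  endloop
 endfacet
 facet normal -0.817 0.506 0.276
  outer loop
   vertex 1.8 3.9 0.8
   vertex 0.8 1.3 2.6
   vertex 2.6 2.9 5.0
  endloop
 endfacet
 facet normal 0.469 0.321 -0.823
  outer loop
   vertex 1.8 3.9 0.8
   vertex 5.1 4.2 2.8
   vertex 5.0 0.5 1.3
  endloop
 endfacet
 facet normal 0.421 0.269 -0.866
  outer loop
   vertex 1.8 3.9 0.8
   vertex 5.0 0.5 1.3
   vertex 1.0 2.9 0.1
  endloop
 endfacet
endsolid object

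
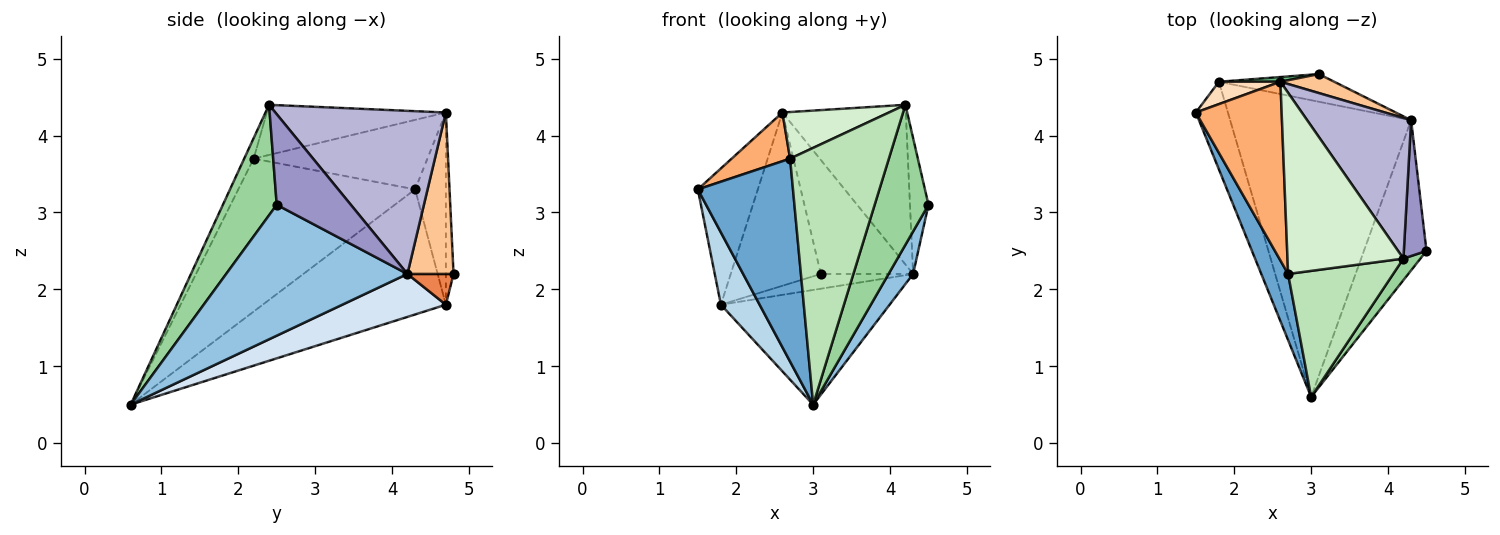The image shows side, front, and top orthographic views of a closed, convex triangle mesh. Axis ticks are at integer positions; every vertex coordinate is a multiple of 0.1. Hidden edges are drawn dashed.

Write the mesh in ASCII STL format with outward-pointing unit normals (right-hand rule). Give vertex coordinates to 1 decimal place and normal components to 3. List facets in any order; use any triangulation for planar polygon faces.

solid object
 facet normal -0.870 -0.468 0.153
  outer loop
   vertex 2.7 2.2 3.7
   vertex 1.5 4.3 3.3
   vertex 3.0 0.6 0.5
  endloop
 endfacet
 facet normal 0.896 -0.121 -0.428
  outer loop
   vertex 4.3 4.2 2.2
   vertex 4.5 2.5 3.1
   vertex 3.0 0.6 0.5
  endloop
 endfacet
 facet normal -0.949 -0.201 -0.243
  outer loop
   vertex 1.8 4.7 1.8
   vertex 3.0 0.6 0.5
   vertex 1.5 4.3 3.3
  endloop
 endfacet
 facet normal 0.216 0.352 -0.911
  outer loop
   vertex 1.8 4.7 1.8
   vertex 4.3 4.2 2.2
   vertex 3.0 0.6 0.5
  endloop
 endfacet
 facet normal 0.229 0.458 -0.859
  outer loop
   vertex 1.8 4.7 1.8
   vertex 3.1 4.8 2.2
   vertex 4.3 4.2 2.2
  endloop
 endfacet
 facet normal -0.616 -0.207 0.760
  outer loop
   vertex 2.6 4.7 4.3
   vertex 1.5 4.3 3.3
   vertex 2.7 2.2 3.7
  endloop
 endfacet
 facet normal 0.442 0.885 0.147
  outer loop
   vertex 2.6 4.7 4.3
   vertex 4.3 4.2 2.2
   vertex 3.1 4.8 2.2
  endloop
 endfacet
 facet normal -0.452 0.880 0.144
  outer loop
   vertex 2.6 4.7 4.3
   vertex 1.8 4.7 1.8
   vertex 1.5 4.3 3.3
  endloop
 endfacet
 facet normal -0.085 0.996 0.027
  outer loop
   vertex 2.6 4.7 4.3
   vertex 3.1 4.8 2.2
   vertex 1.8 4.7 1.8
  endloop
 endfacet
 facet normal 0.703 -0.703 0.108
  outer loop
   vertex 4.2 2.4 4.4
   vertex 3.0 0.6 0.5
   vertex 4.5 2.5 3.1
  endloop
 endfacet
 facet normal -0.086 -0.894 0.439
  outer loop
   vertex 4.2 2.4 4.4
   vertex 2.7 2.2 3.7
   vertex 3.0 0.6 0.5
  endloop
 endfacet
 facet normal -0.386 -0.230 0.893
  outer loop
   vertex 4.2 2.4 4.4
   vertex 2.6 4.7 4.3
   vertex 2.7 2.2 3.7
  endloop
 endfacet
 facet normal 0.943 0.236 0.236
  outer loop
   vertex 4.2 2.4 4.4
   vertex 4.5 2.5 3.1
   vertex 4.3 4.2 2.2
  endloop
 endfacet
 facet normal 0.720 0.521 0.459
  outer loop
   vertex 4.2 2.4 4.4
   vertex 4.3 4.2 2.2
   vertex 2.6 4.7 4.3
  endloop
 endfacet
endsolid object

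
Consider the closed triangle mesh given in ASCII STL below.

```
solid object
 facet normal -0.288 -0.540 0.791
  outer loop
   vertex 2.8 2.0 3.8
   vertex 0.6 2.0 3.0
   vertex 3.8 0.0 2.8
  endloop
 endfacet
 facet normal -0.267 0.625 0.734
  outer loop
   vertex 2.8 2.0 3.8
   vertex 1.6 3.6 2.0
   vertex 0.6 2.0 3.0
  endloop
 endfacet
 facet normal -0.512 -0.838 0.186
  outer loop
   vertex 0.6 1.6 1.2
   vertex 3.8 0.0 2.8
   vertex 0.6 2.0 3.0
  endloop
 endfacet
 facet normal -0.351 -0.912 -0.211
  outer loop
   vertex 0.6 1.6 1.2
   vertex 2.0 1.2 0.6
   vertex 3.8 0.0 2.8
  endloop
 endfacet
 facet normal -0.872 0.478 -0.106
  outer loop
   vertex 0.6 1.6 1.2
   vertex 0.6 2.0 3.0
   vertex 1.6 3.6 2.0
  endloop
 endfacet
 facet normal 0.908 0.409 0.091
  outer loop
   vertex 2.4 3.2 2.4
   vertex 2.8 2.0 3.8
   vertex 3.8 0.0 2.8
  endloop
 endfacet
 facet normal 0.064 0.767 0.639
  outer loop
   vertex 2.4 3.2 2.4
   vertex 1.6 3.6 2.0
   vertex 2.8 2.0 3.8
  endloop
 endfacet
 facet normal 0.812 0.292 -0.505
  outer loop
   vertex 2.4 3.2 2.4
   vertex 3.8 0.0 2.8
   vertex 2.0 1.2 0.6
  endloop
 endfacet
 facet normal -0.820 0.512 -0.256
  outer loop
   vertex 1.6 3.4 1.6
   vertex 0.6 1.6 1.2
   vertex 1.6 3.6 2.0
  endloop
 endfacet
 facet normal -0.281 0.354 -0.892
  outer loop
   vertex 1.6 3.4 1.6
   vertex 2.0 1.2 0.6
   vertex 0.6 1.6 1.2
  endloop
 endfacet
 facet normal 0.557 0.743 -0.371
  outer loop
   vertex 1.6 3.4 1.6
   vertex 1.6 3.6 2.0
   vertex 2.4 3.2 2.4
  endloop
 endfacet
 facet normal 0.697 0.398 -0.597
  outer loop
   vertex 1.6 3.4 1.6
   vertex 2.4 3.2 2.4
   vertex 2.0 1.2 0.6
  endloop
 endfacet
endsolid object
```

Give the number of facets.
12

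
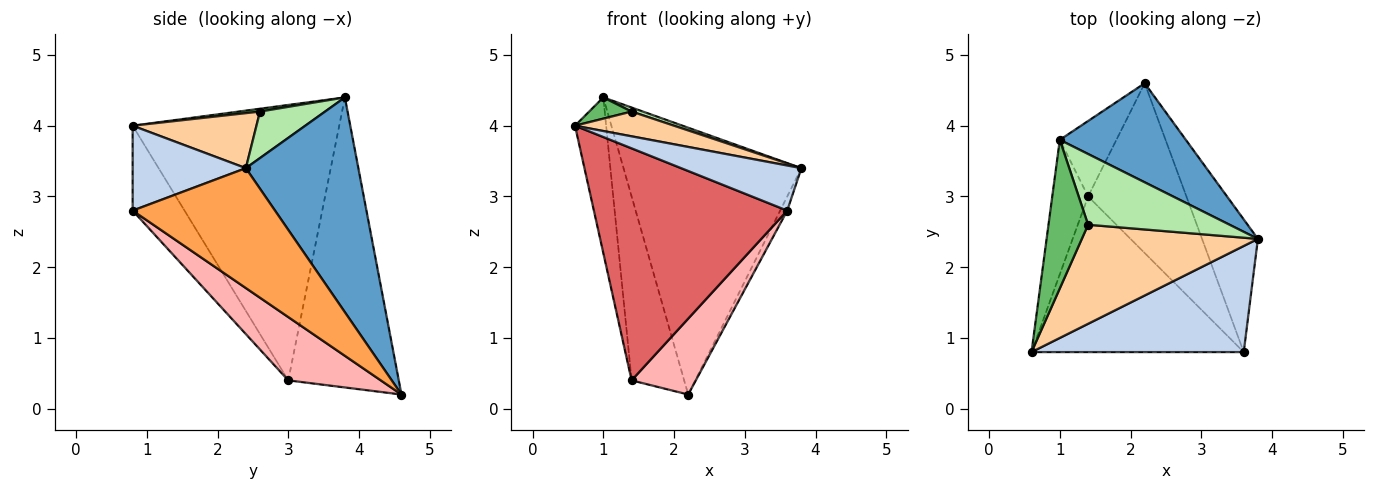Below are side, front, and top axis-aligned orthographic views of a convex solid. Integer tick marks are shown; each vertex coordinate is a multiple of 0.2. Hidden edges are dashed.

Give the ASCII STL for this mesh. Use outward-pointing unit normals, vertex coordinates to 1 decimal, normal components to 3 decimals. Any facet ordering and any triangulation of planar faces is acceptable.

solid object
 facet normal 0.510 0.806 0.299
  outer loop
   vertex 1.0 3.8 4.4
   vertex 3.8 2.4 3.4
   vertex 2.2 4.6 0.2
  endloop
 endfacet
 facet normal 0.345 -0.367 0.864
  outer loop
   vertex 3.6 0.8 2.8
   vertex 3.8 2.4 3.4
   vertex 0.6 0.8 4.0
  endloop
 endfacet
 facet normal 0.906 0.045 -0.422
  outer loop
   vertex 3.6 0.8 2.8
   vertex 2.2 4.6 0.2
   vertex 3.8 2.4 3.4
  endloop
 endfacet
 facet normal 0.290 -0.232 0.928
  outer loop
   vertex 1.4 2.6 4.2
   vertex 0.6 0.8 4.0
   vertex 3.8 2.4 3.4
  endloop
 endfacet
 facet normal 0.071 -0.141 0.987
  outer loop
   vertex 1.4 2.6 4.2
   vertex 1.0 3.8 4.4
   vertex 0.6 0.8 4.0
  endloop
 endfacet
 facet normal 0.312 -0.054 0.949
  outer loop
   vertex 1.4 2.6 4.2
   vertex 3.8 2.4 3.4
   vertex 1.0 3.8 4.4
  endloop
 endfacet
 facet normal -0.217 -0.811 -0.544
  outer loop
   vertex 1.4 3.0 0.4
   vertex 3.6 0.8 2.8
   vertex 0.6 0.8 4.0
  endloop
 endfacet
 facet normal 0.507 -0.352 -0.787
  outer loop
   vertex 1.4 3.0 0.4
   vertex 2.2 4.6 0.2
   vertex 3.6 0.8 2.8
  endloop
 endfacet
 facet normal -0.981 0.148 -0.128
  outer loop
   vertex 1.4 3.0 0.4
   vertex 0.6 0.8 4.0
   vertex 1.0 3.8 4.4
  endloop
 endfacet
 facet normal -0.889 0.423 -0.174
  outer loop
   vertex 1.4 3.0 0.4
   vertex 1.0 3.8 4.4
   vertex 2.2 4.6 0.2
  endloop
 endfacet
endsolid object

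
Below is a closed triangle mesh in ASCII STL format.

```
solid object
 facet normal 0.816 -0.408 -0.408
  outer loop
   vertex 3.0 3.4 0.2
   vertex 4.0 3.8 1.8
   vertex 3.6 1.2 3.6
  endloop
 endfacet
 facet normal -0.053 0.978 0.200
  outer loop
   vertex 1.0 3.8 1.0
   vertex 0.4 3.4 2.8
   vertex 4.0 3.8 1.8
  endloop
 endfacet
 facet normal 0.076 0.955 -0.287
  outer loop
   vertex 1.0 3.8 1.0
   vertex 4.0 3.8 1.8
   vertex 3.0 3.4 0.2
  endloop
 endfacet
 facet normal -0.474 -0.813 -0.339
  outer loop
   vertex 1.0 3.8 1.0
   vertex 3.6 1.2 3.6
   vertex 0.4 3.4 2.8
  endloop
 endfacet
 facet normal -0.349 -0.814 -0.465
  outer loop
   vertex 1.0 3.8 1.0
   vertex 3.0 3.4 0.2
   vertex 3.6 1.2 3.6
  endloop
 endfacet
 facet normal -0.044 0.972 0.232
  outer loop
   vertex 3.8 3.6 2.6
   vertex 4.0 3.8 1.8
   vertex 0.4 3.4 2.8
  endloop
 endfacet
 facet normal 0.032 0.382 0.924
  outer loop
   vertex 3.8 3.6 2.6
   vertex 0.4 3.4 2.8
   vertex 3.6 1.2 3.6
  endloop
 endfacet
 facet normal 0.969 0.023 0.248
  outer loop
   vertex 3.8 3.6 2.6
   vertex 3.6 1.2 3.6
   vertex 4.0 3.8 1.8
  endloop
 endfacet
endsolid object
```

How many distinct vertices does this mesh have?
6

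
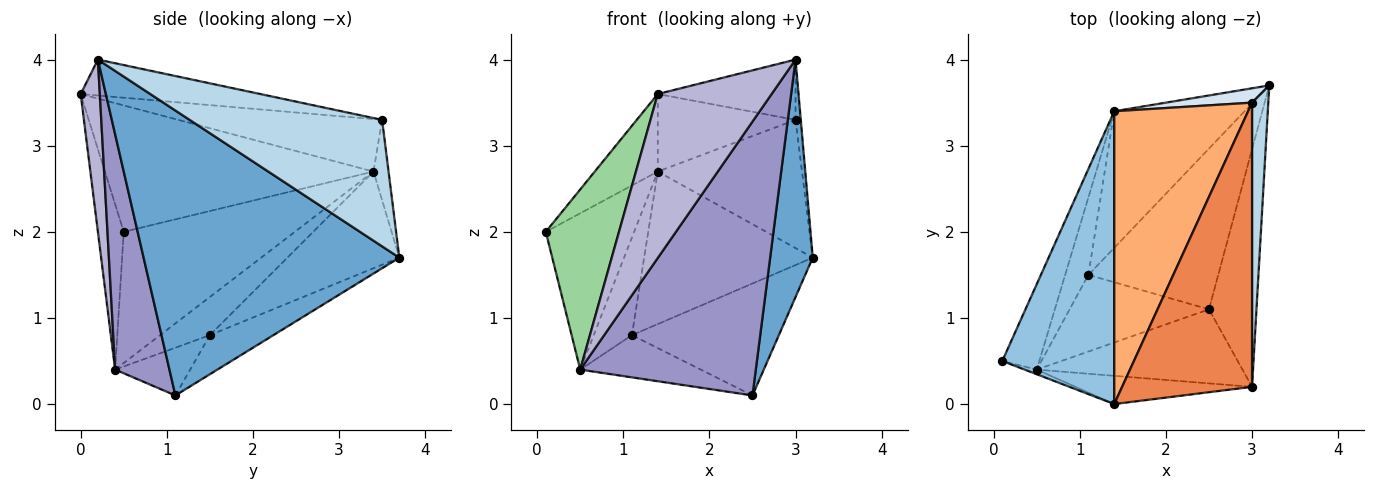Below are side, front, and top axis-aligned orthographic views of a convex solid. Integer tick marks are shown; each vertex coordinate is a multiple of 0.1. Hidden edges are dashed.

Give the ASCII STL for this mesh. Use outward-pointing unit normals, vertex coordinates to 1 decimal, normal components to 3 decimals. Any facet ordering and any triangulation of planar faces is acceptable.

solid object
 facet normal 0.973 -0.162 -0.162
  outer loop
   vertex 2.5 1.1 0.1
   vertex 3.2 3.7 1.7
   vertex 3.0 0.2 4.0
  endloop
 endfacet
 facet normal -0.737 0.173 0.653
  outer loop
   vertex 1.4 0.0 3.6
   vertex 1.4 3.4 2.7
   vertex 0.1 0.5 2.0
  endloop
 endfacet
 facet normal 0.991 0.027 0.127
  outer loop
   vertex 3.0 3.5 3.3
   vertex 3.0 0.2 4.0
   vertex 3.2 3.7 1.7
  endloop
 endfacet
 facet normal -0.103 0.988 0.111
  outer loop
   vertex 3.0 3.5 3.3
   vertex 3.2 3.7 1.7
   vertex 1.4 3.4 2.7
  endloop
 endfacet
 facet normal -0.261 0.200 0.944
  outer loop
   vertex 3.0 3.5 3.3
   vertex 1.4 0.0 3.6
   vertex 3.0 0.2 4.0
  endloop
 endfacet
 facet normal -0.354 0.239 0.904
  outer loop
   vertex 3.0 3.5 3.3
   vertex 1.4 3.4 2.7
   vertex 1.4 0.0 3.6
  endloop
 endfacet
 facet normal -0.240 0.555 -0.797
  outer loop
   vertex 1.1 1.5 0.8
   vertex 3.2 3.7 1.7
   vertex 2.5 1.1 0.1
  endloop
 endfacet
 facet normal -0.443 0.668 -0.598
  outer loop
   vertex 1.1 1.5 0.8
   vertex 1.4 3.4 2.7
   vertex 3.2 3.7 1.7
  endloop
 endfacet
 facet normal -0.288 0.462 -0.839
  outer loop
   vertex 0.5 0.4 0.4
   vertex 1.1 1.5 0.8
   vertex 2.5 1.1 0.1
  endloop
 endfacet
 facet normal -0.333 -0.943 -0.024
  outer loop
   vertex 0.5 0.4 0.4
   vertex 1.4 0.0 3.6
   vertex 0.1 0.5 2.0
  endloop
 endfacet
 facet normal -0.862 0.445 -0.243
  outer loop
   vertex 0.5 0.4 0.4
   vertex 0.1 0.5 2.0
   vertex 1.4 3.4 2.7
  endloop
 endfacet
 facet normal -0.714 0.548 -0.435
  outer loop
   vertex 0.5 0.4 0.4
   vertex 1.4 3.4 2.7
   vertex 1.1 1.5 0.8
  endloop
 endfacet
 facet normal 0.286 -0.925 -0.250
  outer loop
   vertex 0.5 0.4 0.4
   vertex 2.5 1.1 0.1
   vertex 3.0 0.2 4.0
  endloop
 endfacet
 facet normal 0.163 -0.972 -0.167
  outer loop
   vertex 0.5 0.4 0.4
   vertex 3.0 0.2 4.0
   vertex 1.4 0.0 3.6
  endloop
 endfacet
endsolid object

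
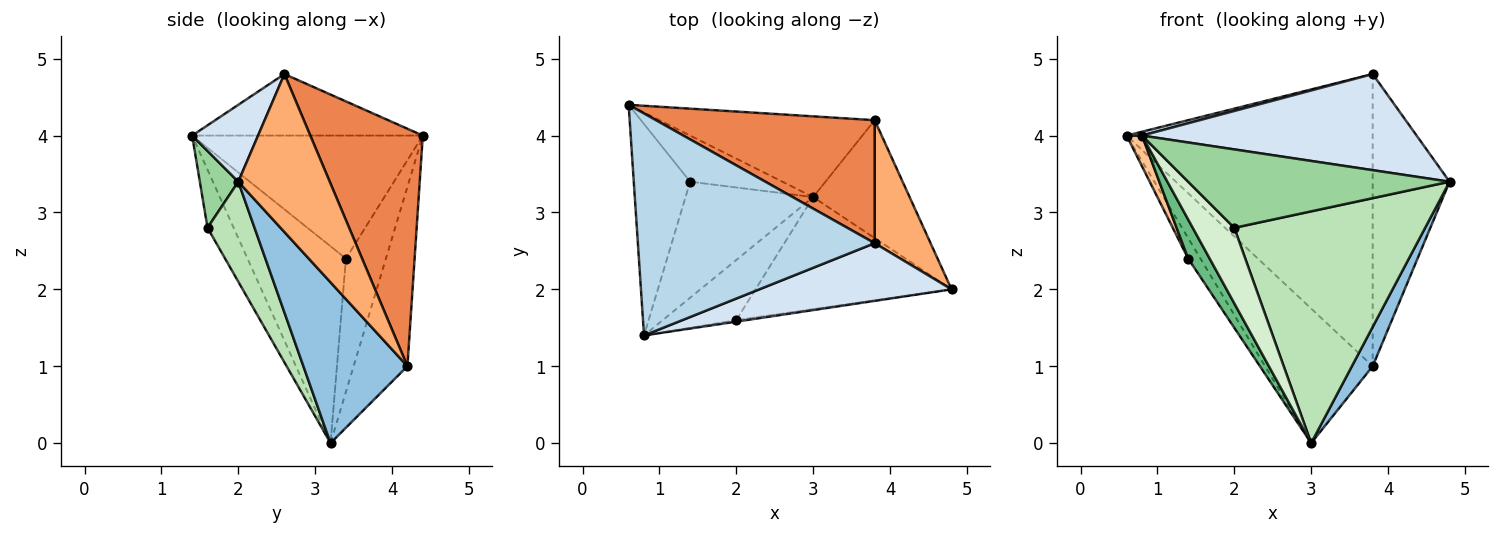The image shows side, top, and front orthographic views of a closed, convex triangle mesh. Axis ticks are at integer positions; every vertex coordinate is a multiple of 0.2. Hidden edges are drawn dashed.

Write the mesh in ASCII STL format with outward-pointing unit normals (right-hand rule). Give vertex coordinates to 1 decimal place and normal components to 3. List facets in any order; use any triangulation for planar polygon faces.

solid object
 facet normal -0.394 0.788 -0.473
  outer loop
   vertex 3.8 4.2 1.0
   vertex 3.0 3.2 0.0
   vertex 0.6 4.4 4.0
  endloop
 endfacet
 facet normal 0.845 -0.169 -0.507
  outer loop
   vertex 3.8 4.2 1.0
   vertex 4.8 2.0 3.4
   vertex 3.0 3.2 0.0
  endloop
 endfacet
 facet normal -0.251 -0.017 0.968
  outer loop
   vertex 3.8 2.6 4.8
   vertex 0.6 4.4 4.0
   vertex 0.8 1.4 4.0
  endloop
 endfacet
 facet normal 0.202 -0.840 0.504
  outer loop
   vertex 3.8 2.6 4.8
   vertex 0.8 1.4 4.0
   vertex 4.8 2.0 3.4
  endloop
 endfacet
 facet normal 0.388 0.849 0.358
  outer loop
   vertex 3.8 2.6 4.8
   vertex 3.8 4.2 1.0
   vertex 0.6 4.4 4.0
  endloop
 endfacet
 facet normal 0.739 0.621 0.262
  outer loop
   vertex 3.8 2.6 4.8
   vertex 4.8 2.0 3.4
   vertex 3.8 4.2 1.0
  endloop
 endfacet
 facet normal -0.907 -0.060 -0.416
  outer loop
   vertex 1.4 3.4 2.4
   vertex 0.8 1.4 4.0
   vertex 0.6 4.4 4.0
  endloop
 endfacet
 facet normal -0.797 0.245 -0.552
  outer loop
   vertex 1.4 3.4 2.4
   vertex 0.6 4.4 4.0
   vertex 3.0 3.2 0.0
  endloop
 endfacet
 facet normal -0.825 -0.181 -0.535
  outer loop
   vertex 1.4 3.4 2.4
   vertex 3.0 3.2 0.0
   vertex 0.8 1.4 4.0
  endloop
 endfacet
 facet normal 0.145 -0.989 -0.019
  outer loop
   vertex 2.0 1.6 2.8
   vertex 4.8 2.0 3.4
   vertex 0.8 1.4 4.0
  endloop
 endfacet
 facet normal 0.217 -0.879 -0.425
  outer loop
   vertex 2.0 1.6 2.8
   vertex 3.0 3.2 0.0
   vertex 4.8 2.0 3.4
  endloop
 endfacet
 facet normal -0.442 -0.702 -0.559
  outer loop
   vertex 2.0 1.6 2.8
   vertex 0.8 1.4 4.0
   vertex 3.0 3.2 0.0
  endloop
 endfacet
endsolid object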